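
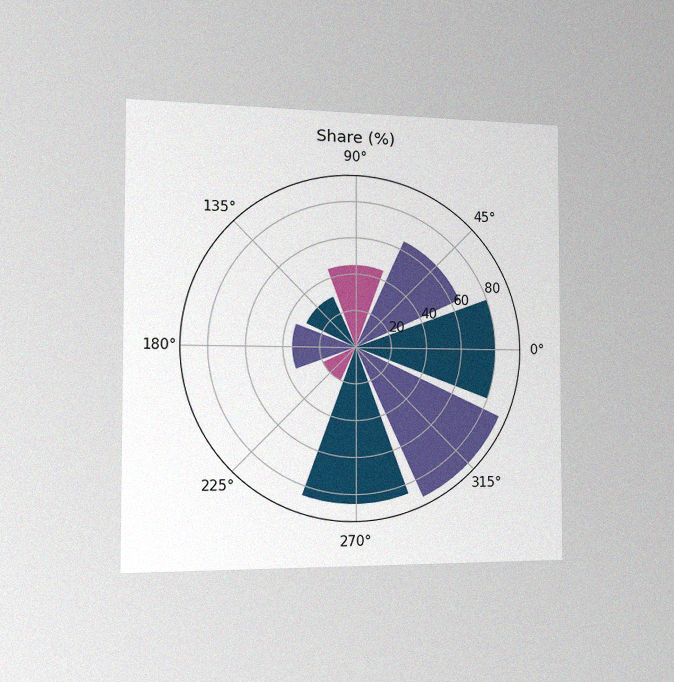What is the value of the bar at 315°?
90%

The chart is viewed slightly from the left, with some photo noise. The bar at 315° reaches 90% on the radial axis.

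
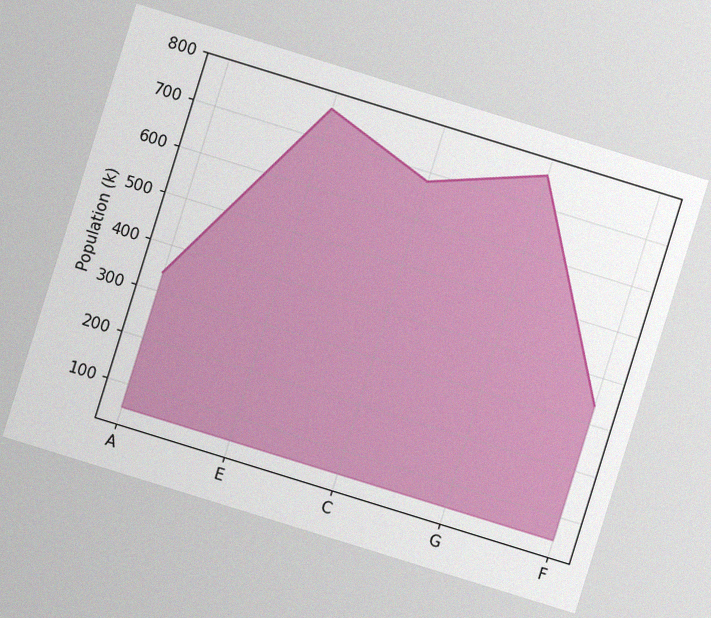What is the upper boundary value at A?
340k

The chart is tilted about 17° clockwise, with some photo noise. At A the upper boundary is at 340k.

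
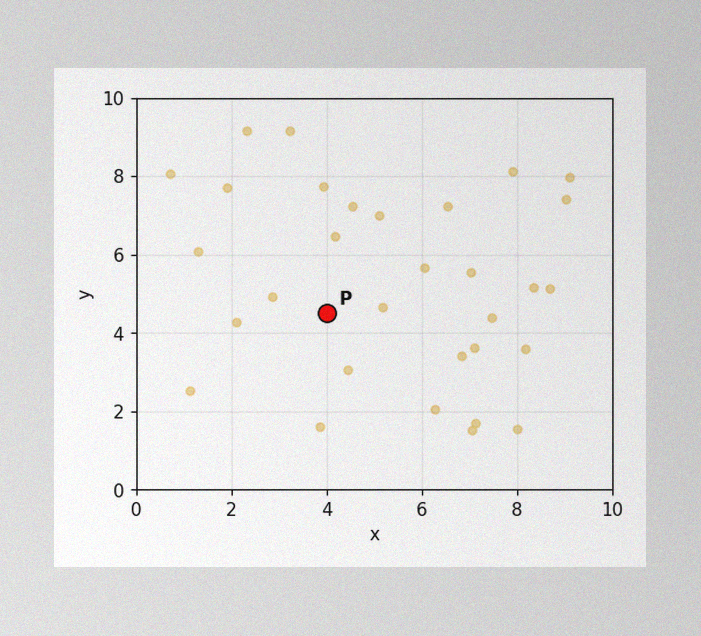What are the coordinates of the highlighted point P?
The image has some photo noise and uneven lighting. Following the gridlines from P to each axis, P sits at (4, 4.5).

(4, 4.5)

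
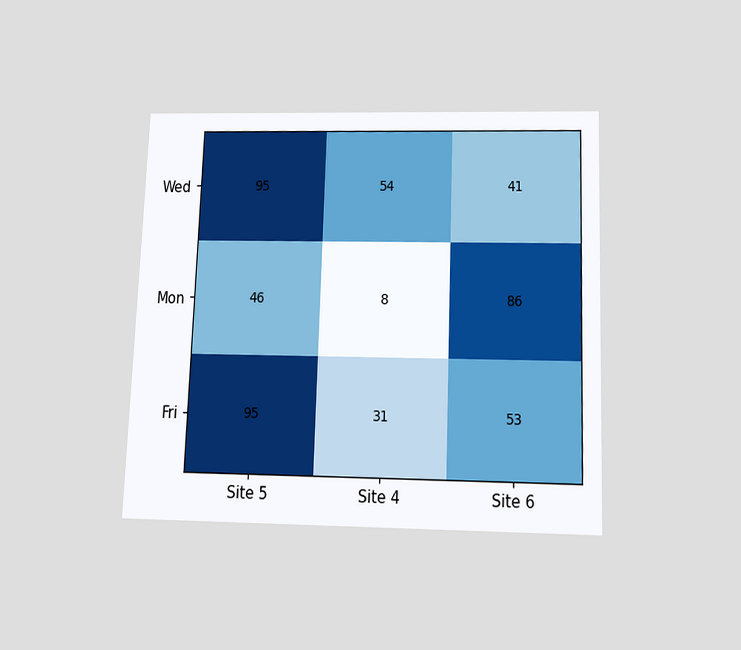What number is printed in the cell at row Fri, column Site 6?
53

The chart is tilted about 2° clockwise and viewed slightly from below. The (Fri, Site 6) cell reads 53.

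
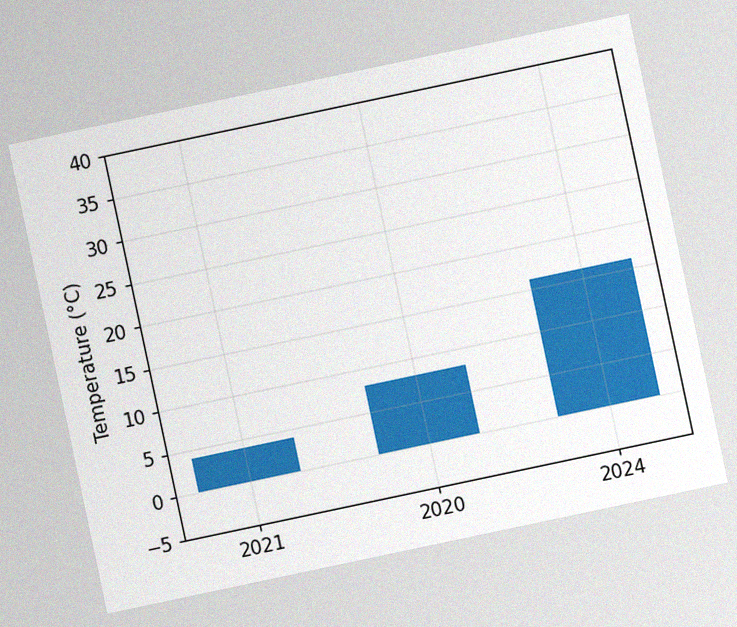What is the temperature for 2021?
4°C

The chart is tilted about 12° counter-clockwise, with some photo noise. Reading along the chart's y-axis, the 2021 bar reaches 4°C.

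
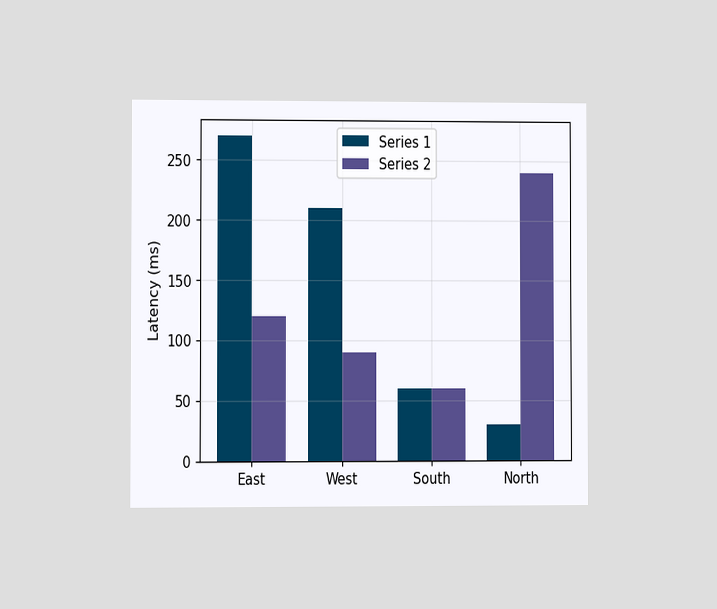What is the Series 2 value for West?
90ms

The chart is viewed at a slight angle. The Series 2 bar at West reaches 90ms on the y-axis.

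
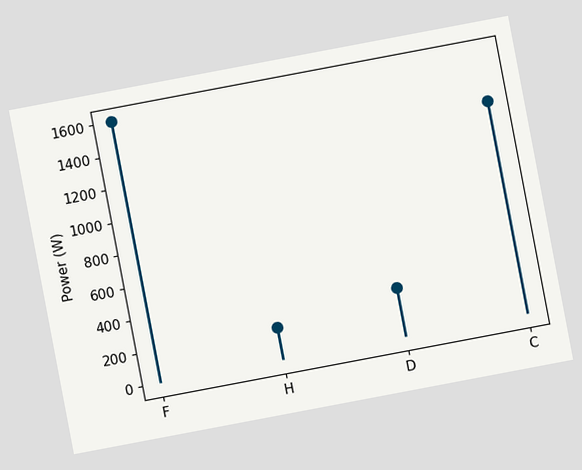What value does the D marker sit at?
The chart is tilted about 11° counter-clockwise. The D marker sits at 300W.

300W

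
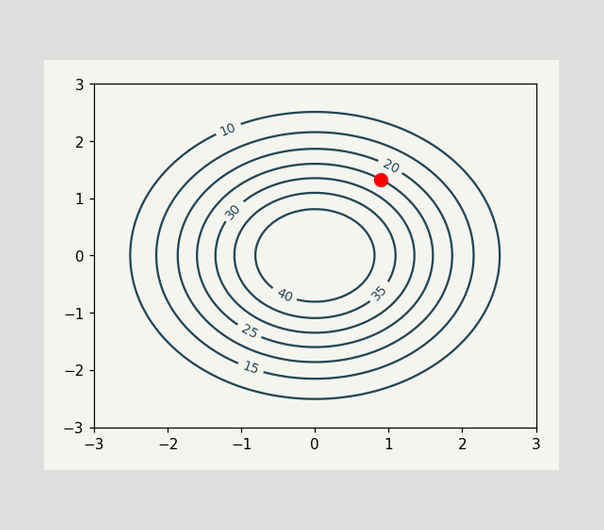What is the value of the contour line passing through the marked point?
25

The marked point sits on the contour labelled 25.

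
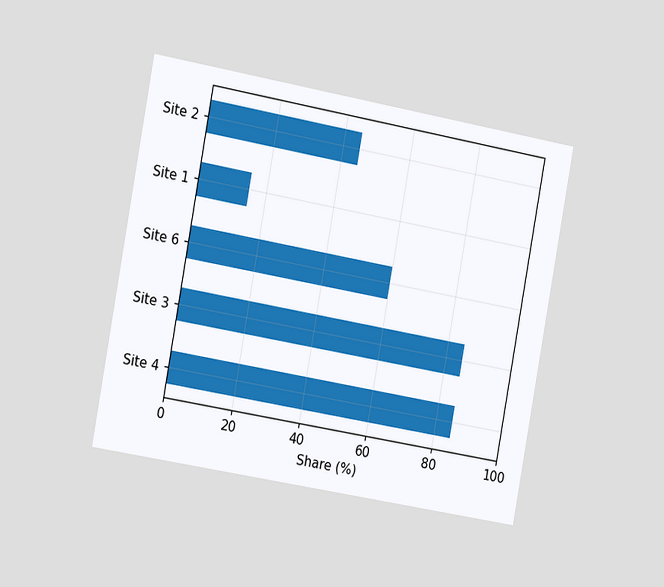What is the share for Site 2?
45%

The chart is tilted about 10° clockwise and viewed slightly from the left. Reading along the chart's x-axis, the Site 2 bar reaches 45%.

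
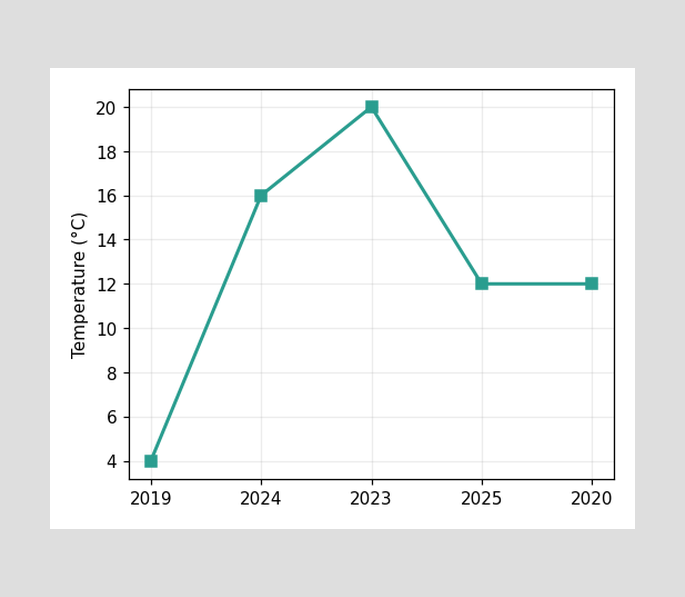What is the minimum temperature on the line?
4°C

The lowest point is at 2019, and reading across to the y-axis gives 4°C.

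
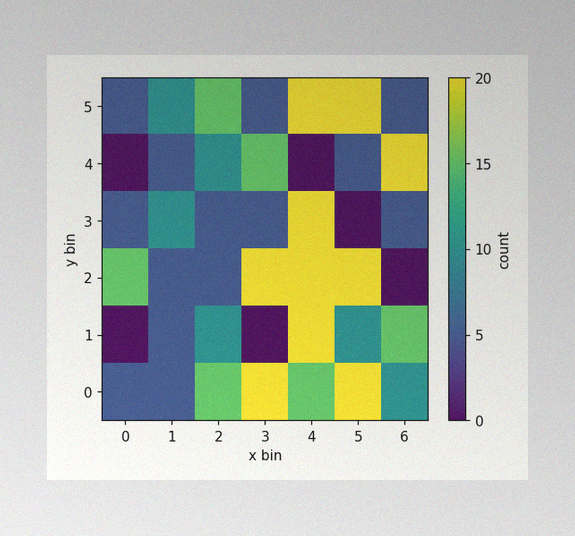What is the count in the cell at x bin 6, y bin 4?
The image has some photo noise and uneven lighting. Matching the cell (6, 4) against the colorbar gives 20.

20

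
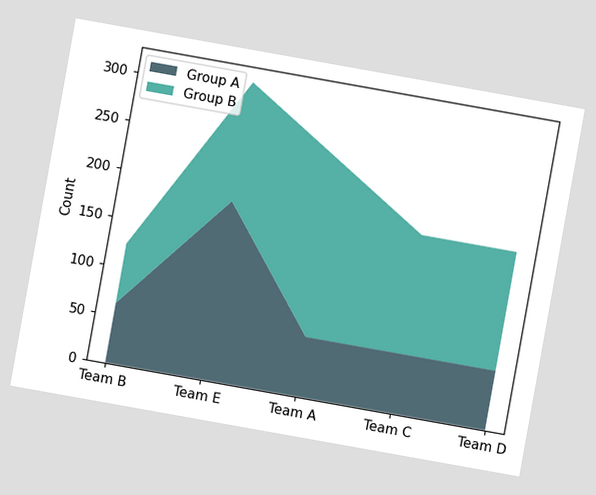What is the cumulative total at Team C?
186

The chart is tilted about 10° clockwise. The stacked total at Team C reaches 186.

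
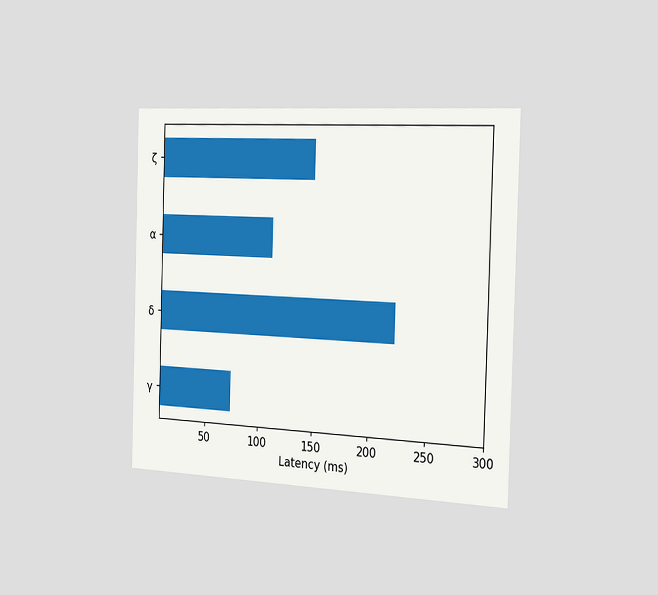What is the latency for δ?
The chart is viewed slightly from the right. Reading along the chart's x-axis, the δ bar reaches 222ms.

222ms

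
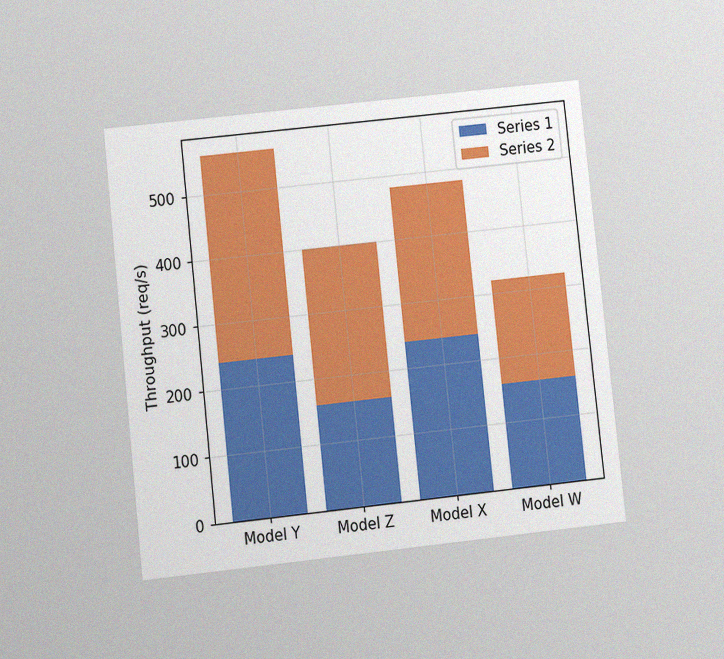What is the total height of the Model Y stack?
560req/s

The chart is tilted about 6° counter-clockwise and viewed at a slight angle, with some photo noise. The Model Y stack's top reaches 560req/s on the y-axis.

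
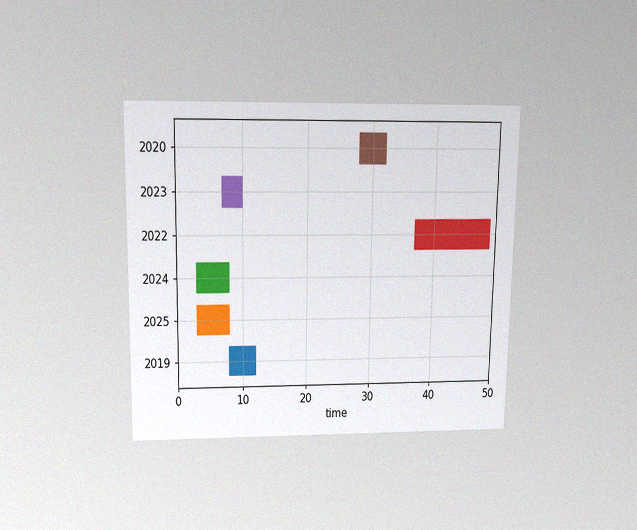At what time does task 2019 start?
8

The chart is viewed slightly from above, with some photo noise. The 2019 bar begins at t=8.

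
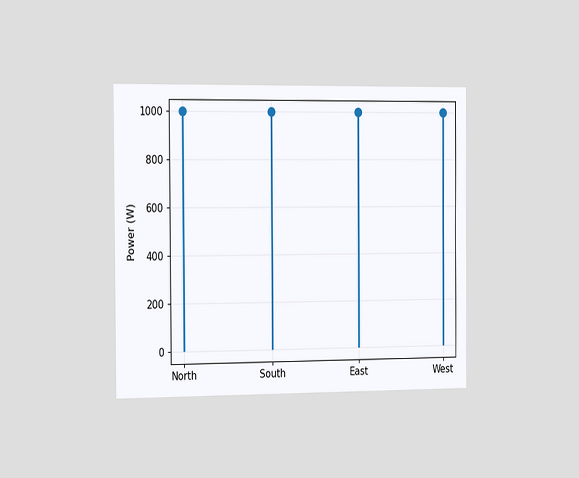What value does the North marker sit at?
The chart is viewed slightly from the left. The North marker sits at 1000W.

1000W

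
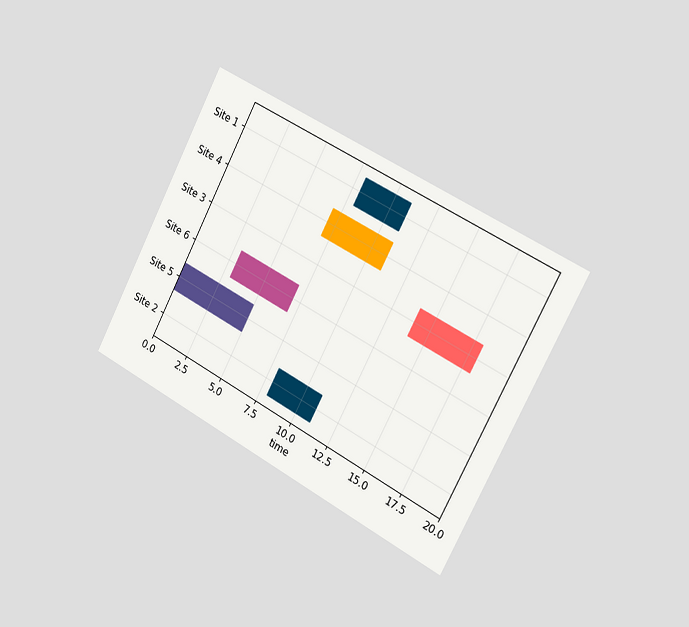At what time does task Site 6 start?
The chart is tilted about 28° clockwise and viewed slightly from the right. The Site 6 bar begins at t=3.

3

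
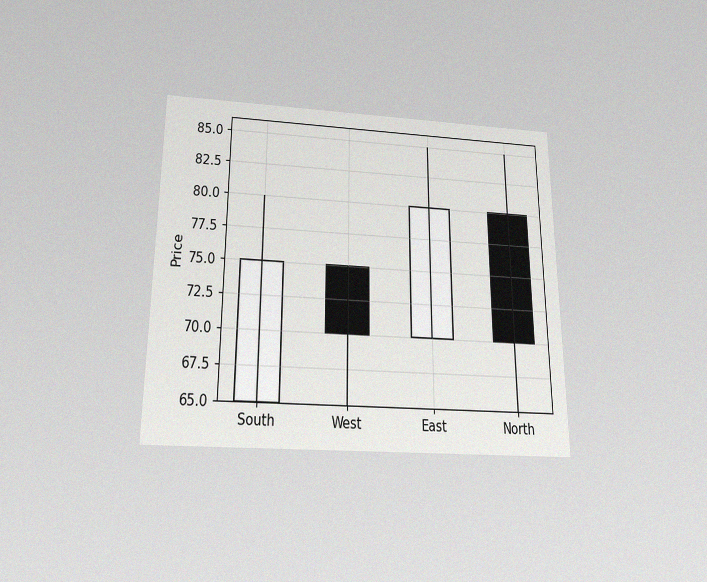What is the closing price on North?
The chart is viewed slightly from below, with some photo noise. The North candle closes at 70.

70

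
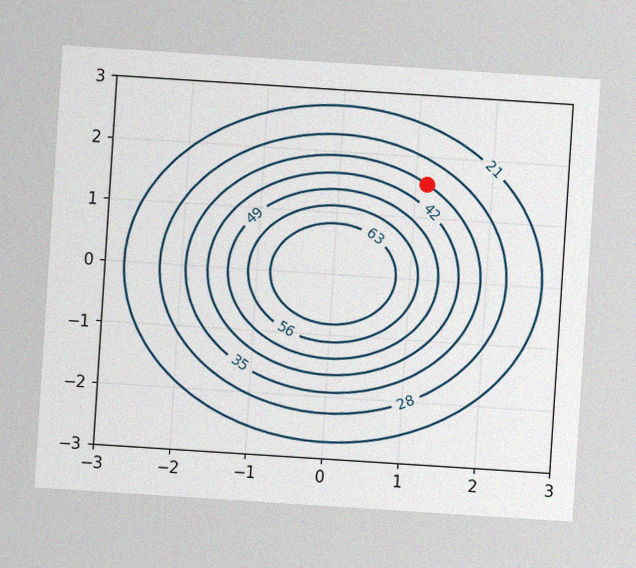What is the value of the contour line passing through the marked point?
The chart is tilted about 4° clockwise, with some photo noise. The marked point sits on the contour labelled 35.

35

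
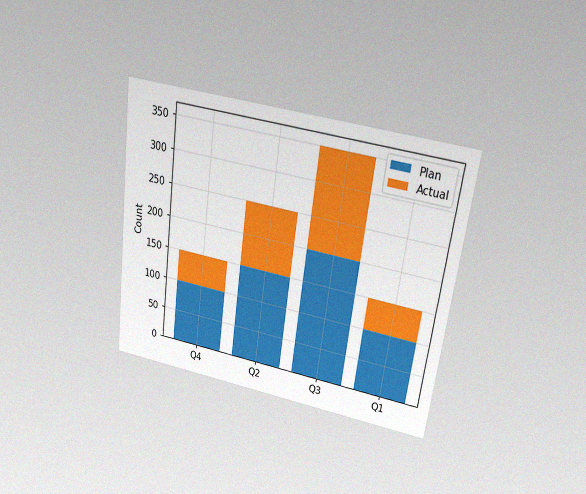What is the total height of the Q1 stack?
The chart is tilted about 8° clockwise and viewed slightly from above, with some photo noise. The Q1 stack's top reaches 150 on the y-axis.

150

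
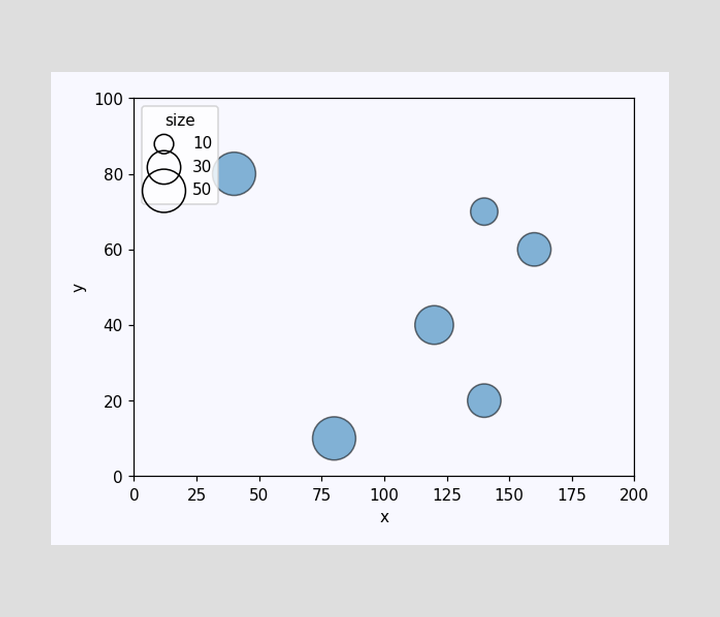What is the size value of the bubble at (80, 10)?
50

Matching the bubble at (80, 10) against the size legend gives 50.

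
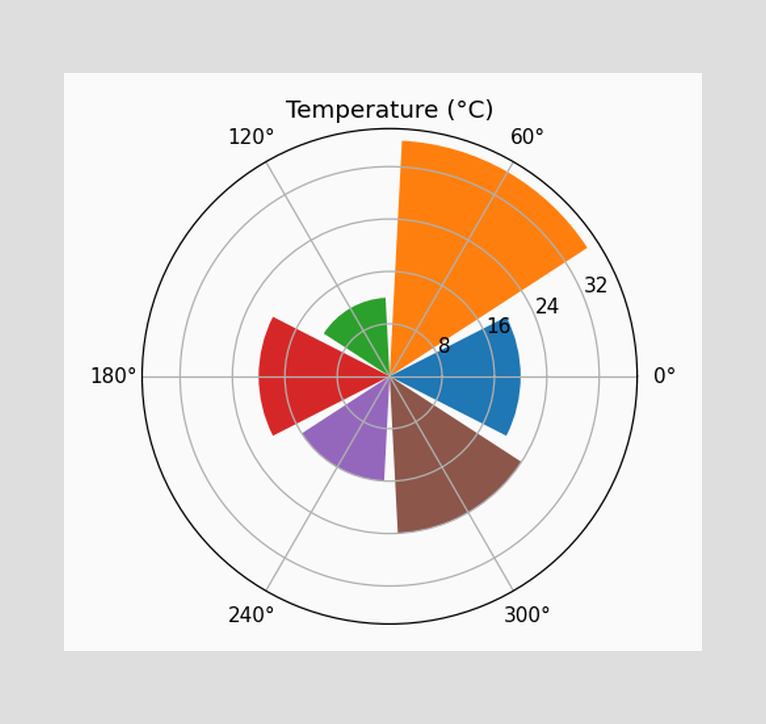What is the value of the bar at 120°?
The bar at 120° reaches 12°C on the radial axis.

12°C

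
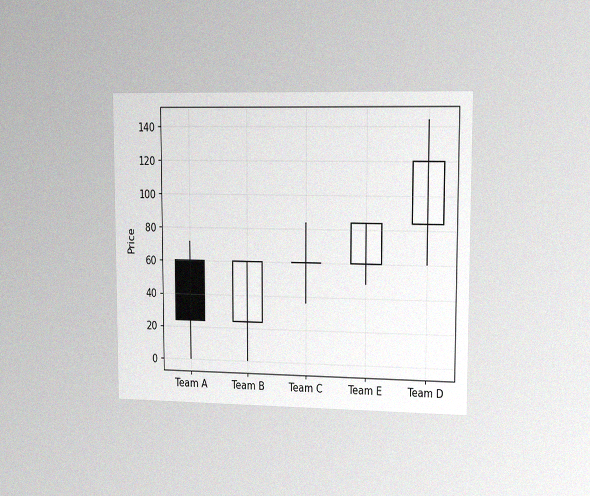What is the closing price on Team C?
The chart is viewed slightly from the right, with some photo noise. The Team C candle closes at 60.

60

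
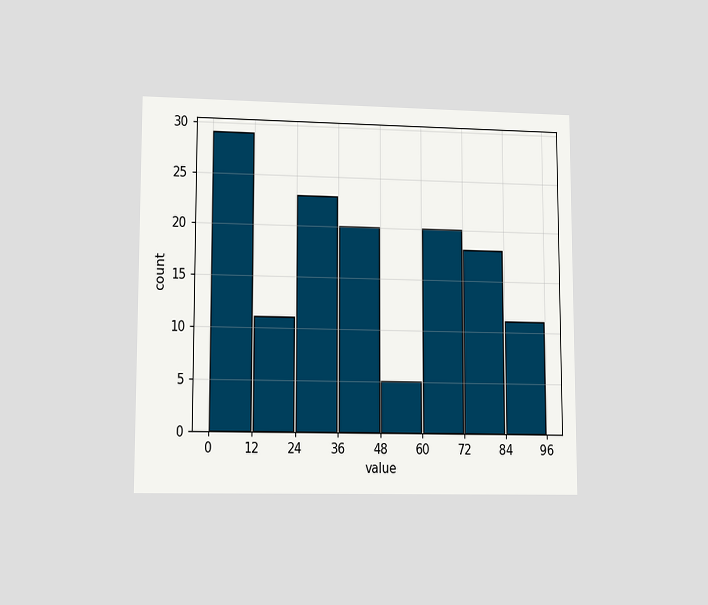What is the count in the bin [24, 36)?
23

The chart is viewed at a slight angle. The [24, 36) bin has height 23.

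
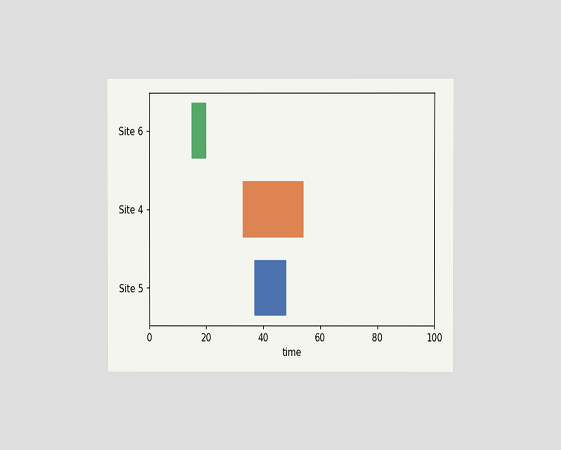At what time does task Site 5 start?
The chart is viewed at a slight angle. The Site 5 bar begins at t=37.

37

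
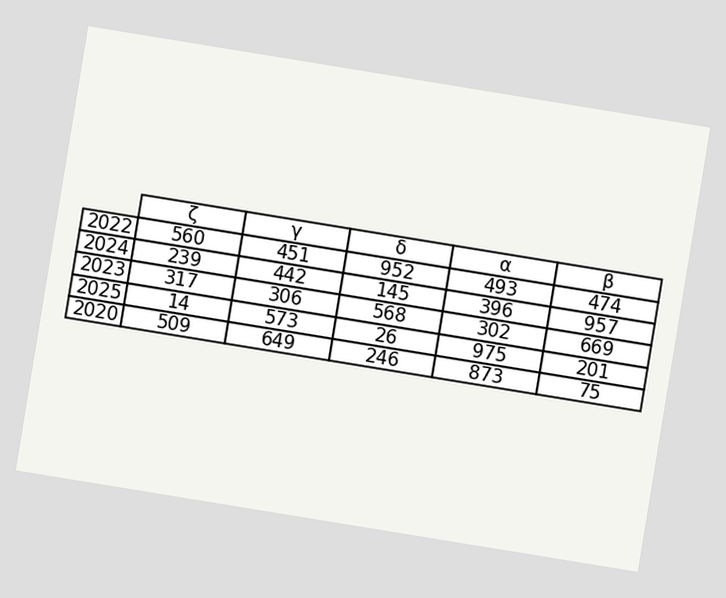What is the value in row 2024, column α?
The chart is tilted about 9° clockwise. The (2024, α) cell reads 396.

396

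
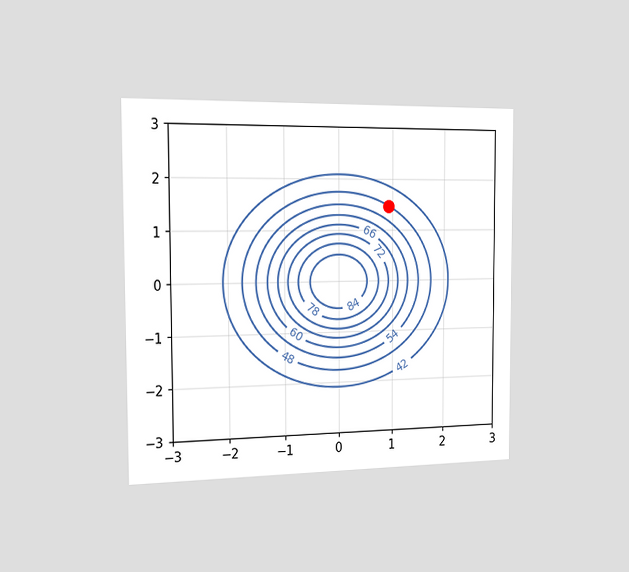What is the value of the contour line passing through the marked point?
48

The chart is viewed slightly from the left. The marked point sits on the contour labelled 48.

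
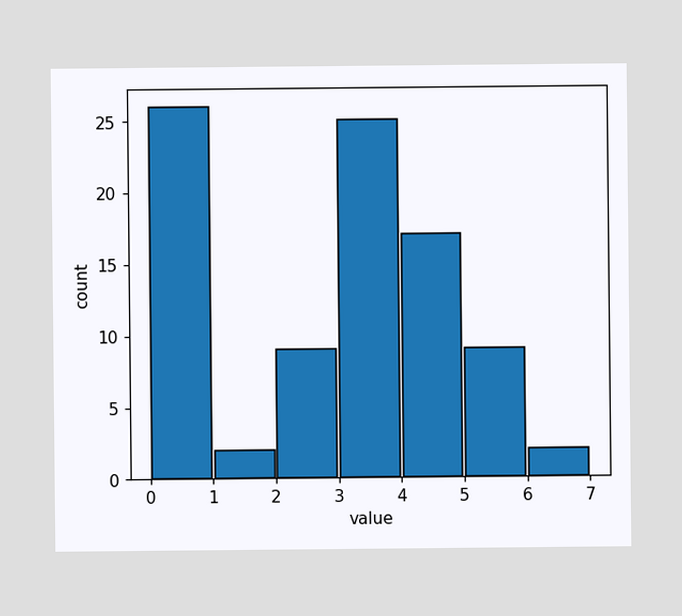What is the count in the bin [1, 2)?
The [1, 2) bin has height 2.

2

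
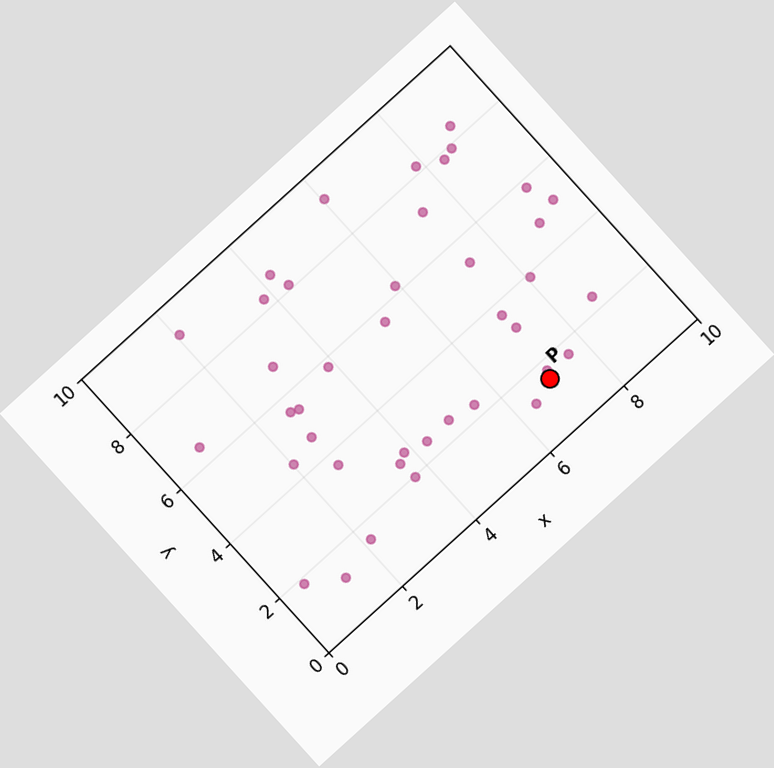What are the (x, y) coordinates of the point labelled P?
The chart is tilted about 42° counter-clockwise. Following the gridlines from P to each axis, P sits at (7, 1.5).

(7, 1.5)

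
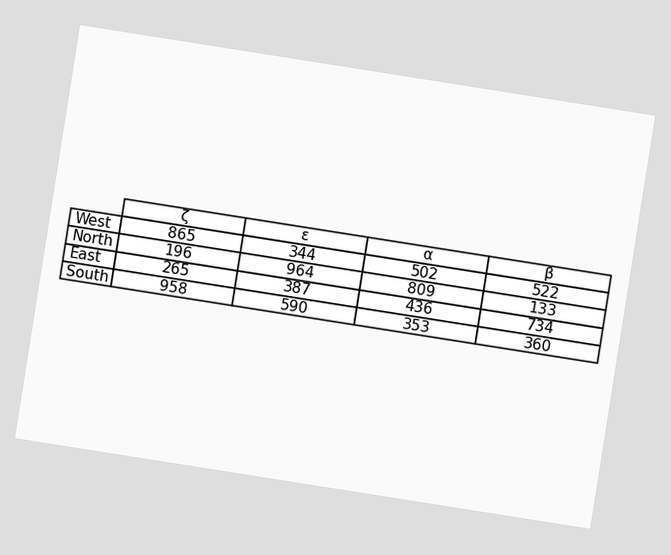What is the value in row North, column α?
809

The chart is tilted about 9° clockwise. The (North, α) cell reads 809.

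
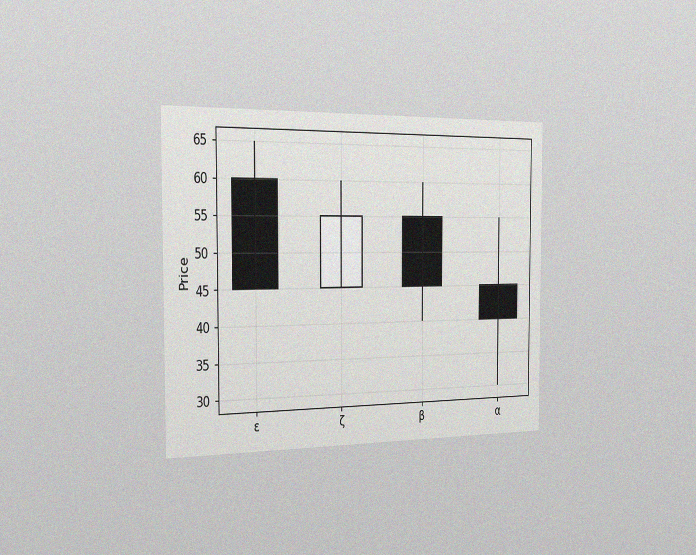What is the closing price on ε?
The chart is viewed slightly from the left, with some photo noise. The ε candle closes at 45.

45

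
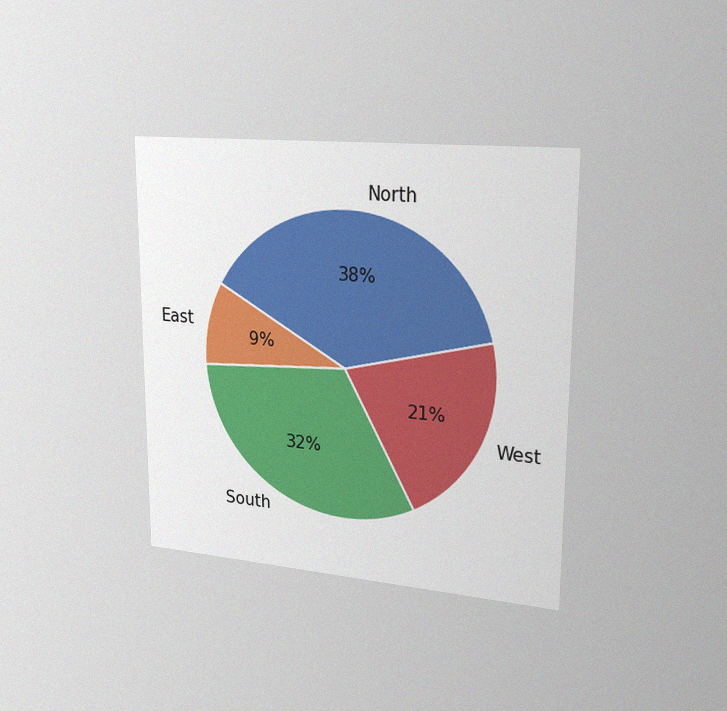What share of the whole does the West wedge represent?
The chart is viewed slightly from the right, with some photo noise. The West slice takes up 21% of the pie.

21%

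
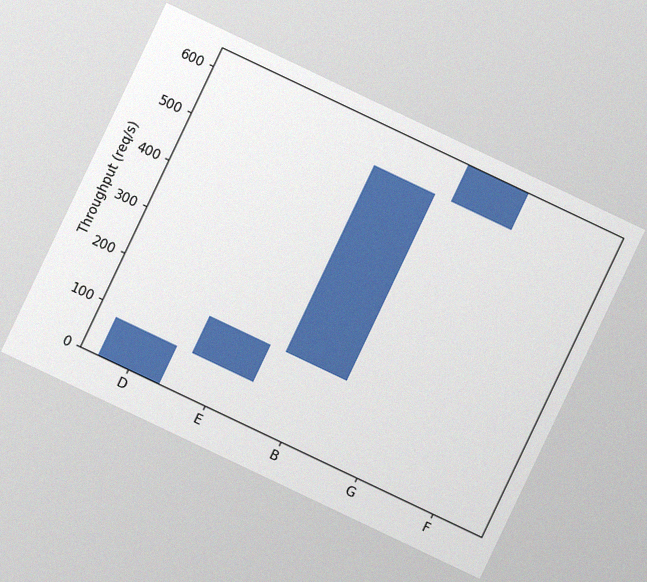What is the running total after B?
560req/s

The chart is tilted about 25° clockwise, with some photo noise. After B the running total reaches 560req/s.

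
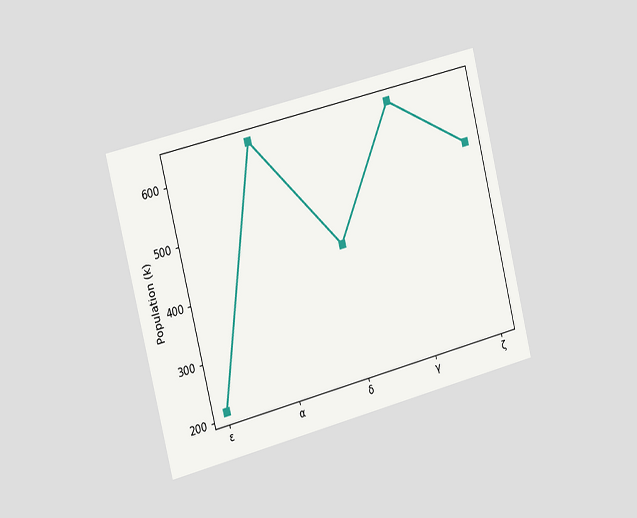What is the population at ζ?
530k

The chart is tilted about 14° counter-clockwise and viewed slightly from the left. At ζ, the line is at 530k.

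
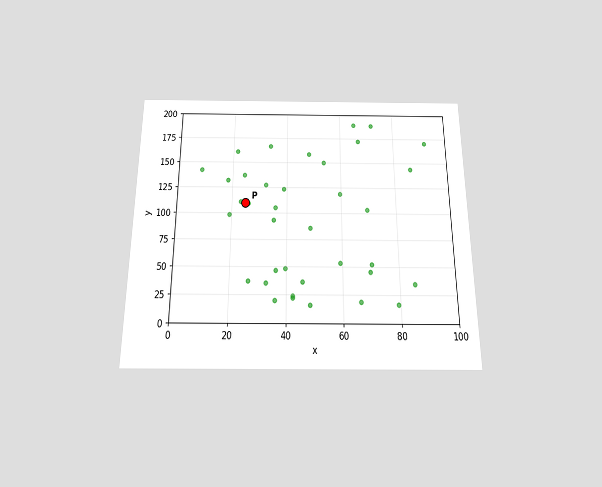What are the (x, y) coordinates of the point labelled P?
(25, 110)

The chart is viewed slightly from below. Following the gridlines from P to each axis, P sits at (25, 110).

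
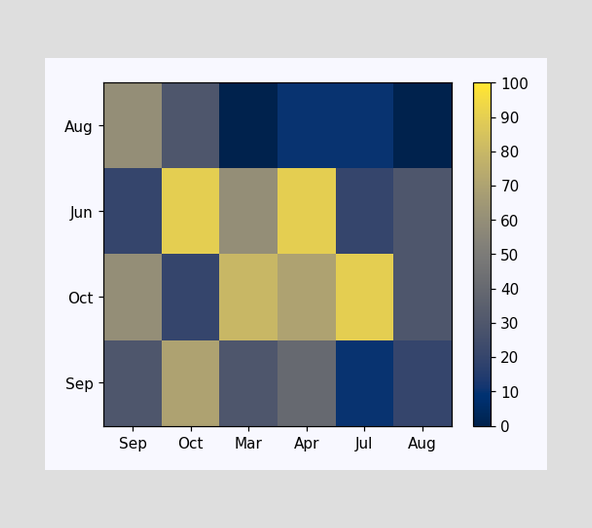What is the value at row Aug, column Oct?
30

Matching cell (Aug, Oct) against the colorbar gives 30.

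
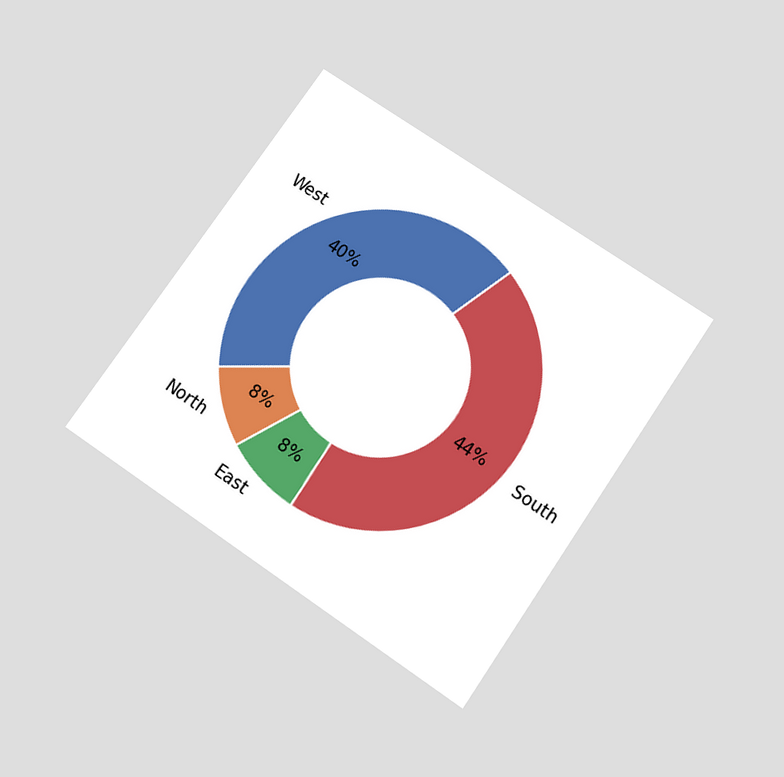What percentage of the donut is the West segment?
40%

The chart is tilted about 34° clockwise and viewed slightly from below. The West segment takes up 40% of the ring.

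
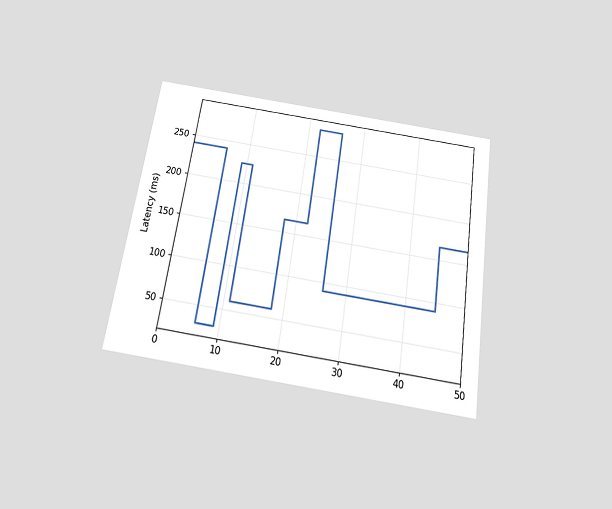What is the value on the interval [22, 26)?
The chart is tilted about 8° clockwise and viewed slightly from below. On [22, 26) the step sits at 285ms.

285ms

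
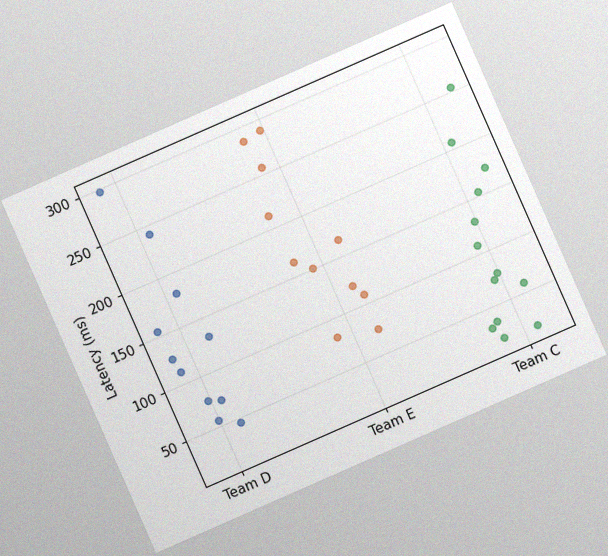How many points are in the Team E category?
The chart is tilted about 24° counter-clockwise, with some photo noise. Counting the markers in the Team E column gives 11.

11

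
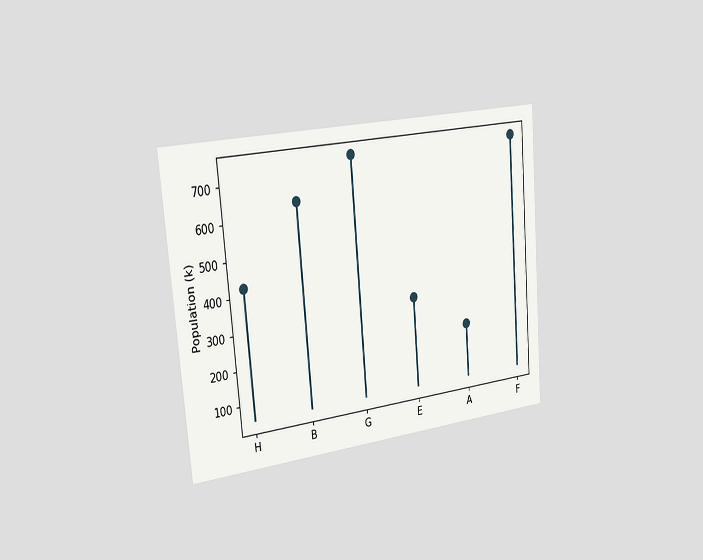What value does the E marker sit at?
318k

The chart is tilted about 5° counter-clockwise and viewed slightly from the left. The E marker sits at 318k.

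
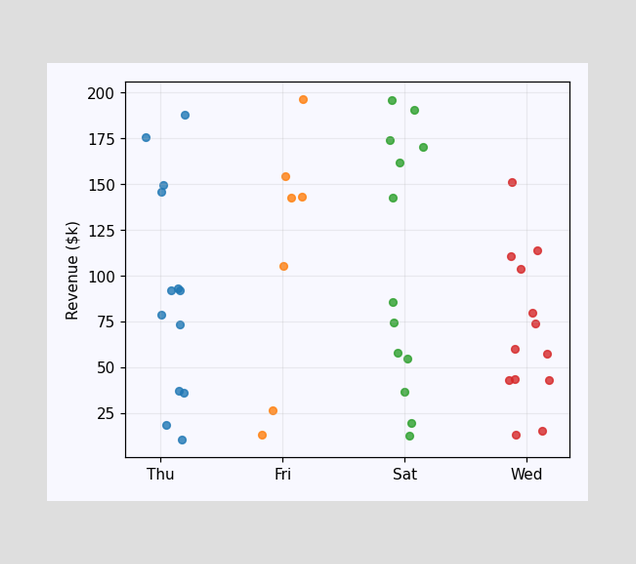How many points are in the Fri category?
7

Counting the markers in the Fri column gives 7.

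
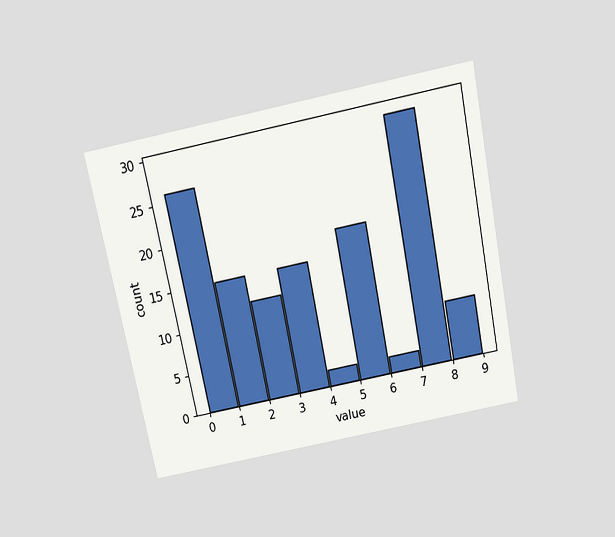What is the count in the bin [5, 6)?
The chart is tilted about 11° counter-clockwise and viewed slightly from above. The [5, 6) bin has height 18.

18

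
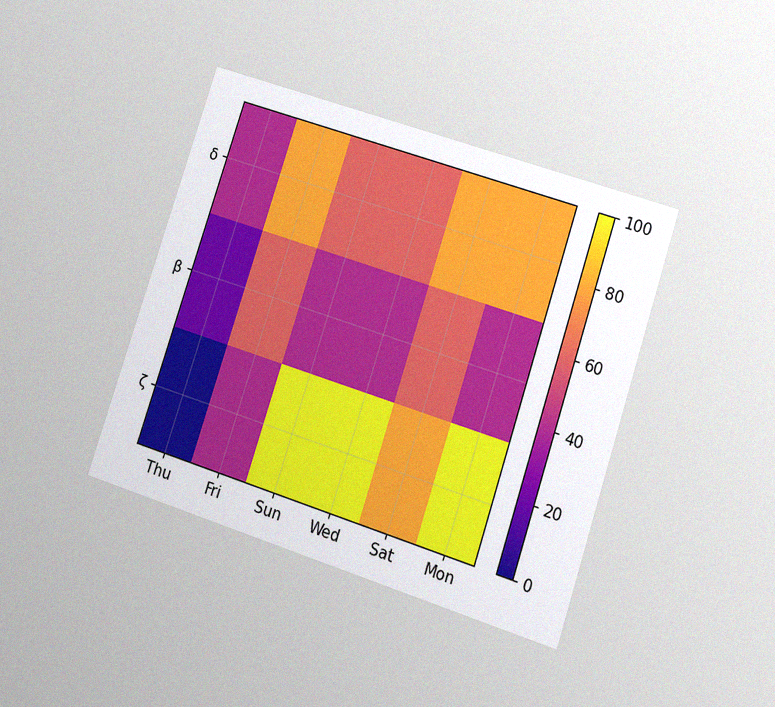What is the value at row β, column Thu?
20

The chart is tilted about 18° clockwise and viewed at a slight angle, with some photo noise. Matching cell (β, Thu) against the colorbar gives 20.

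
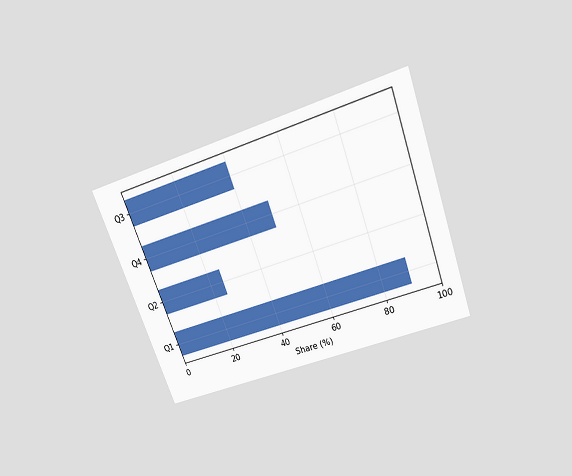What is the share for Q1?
90%

The chart is tilted about 20° counter-clockwise and viewed slightly from above. Reading along the chart's x-axis, the Q1 bar reaches 90%.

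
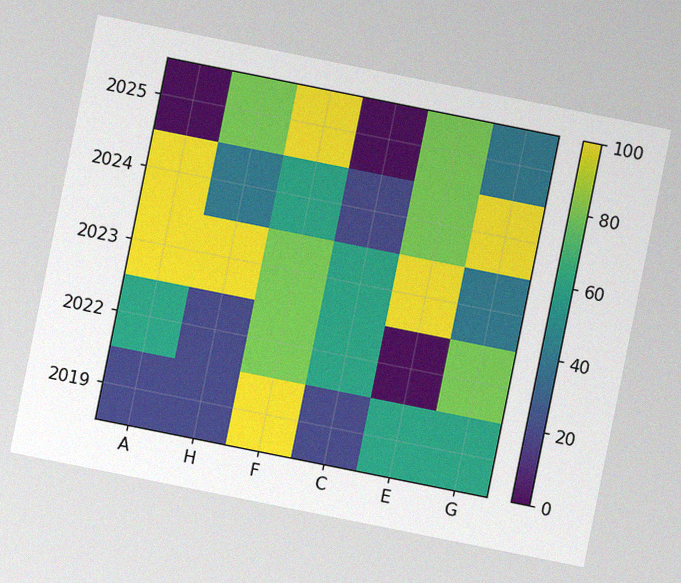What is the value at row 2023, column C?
60

The chart is tilted about 11° clockwise, with some photo noise. Matching cell (2023, C) against the colorbar gives 60.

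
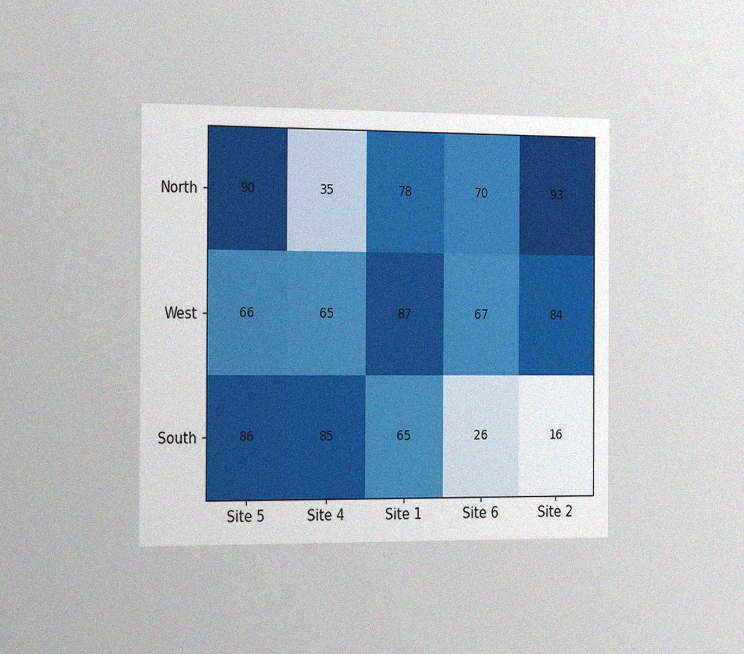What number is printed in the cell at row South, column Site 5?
86

The chart is viewed slightly from the left, with some photo noise. The (South, Site 5) cell reads 86.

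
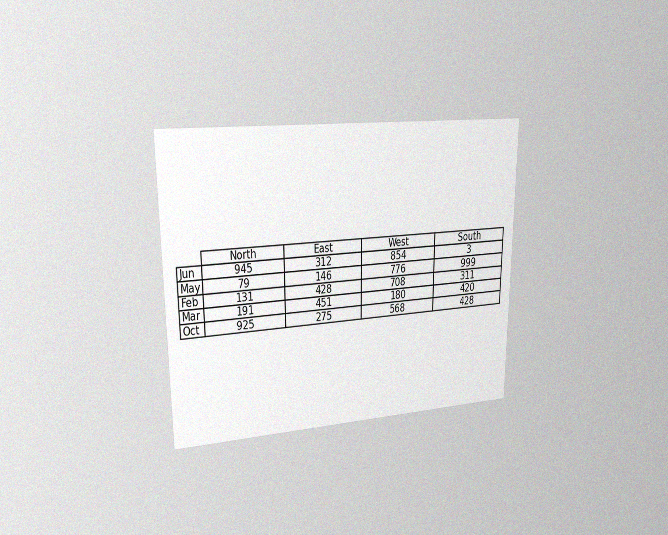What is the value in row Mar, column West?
180

The chart is viewed at a slight angle, with some photo noise. The (Mar, West) cell reads 180.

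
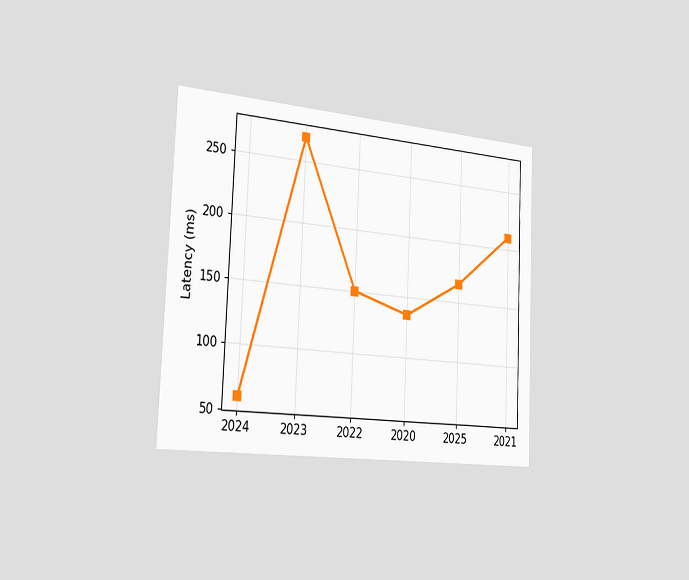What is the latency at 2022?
The chart is tilted about 2° clockwise and viewed slightly from the left. At 2022, the line is at 150ms.

150ms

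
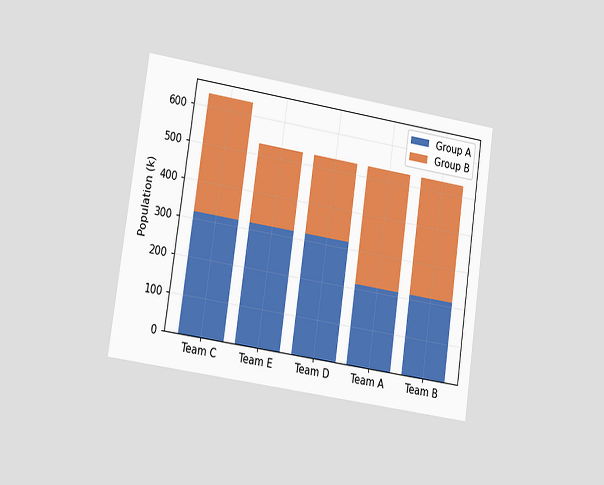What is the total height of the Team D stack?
The chart is tilted about 8° clockwise and viewed slightly from the left. The Team D stack's top reaches 530k on the y-axis.

530k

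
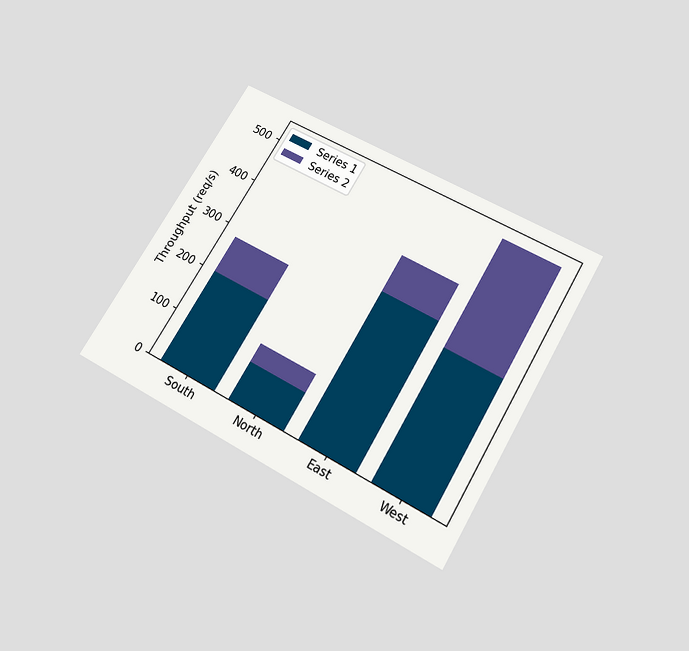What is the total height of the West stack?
520req/s

The chart is tilted about 30° clockwise and viewed slightly from below. The West stack's top reaches 520req/s on the y-axis.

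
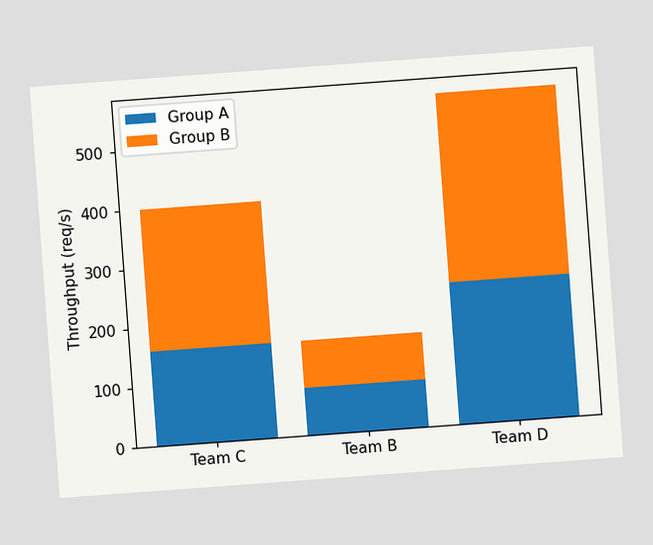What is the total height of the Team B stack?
160req/s

The chart is tilted about 4° counter-clockwise. The Team B stack's top reaches 160req/s on the y-axis.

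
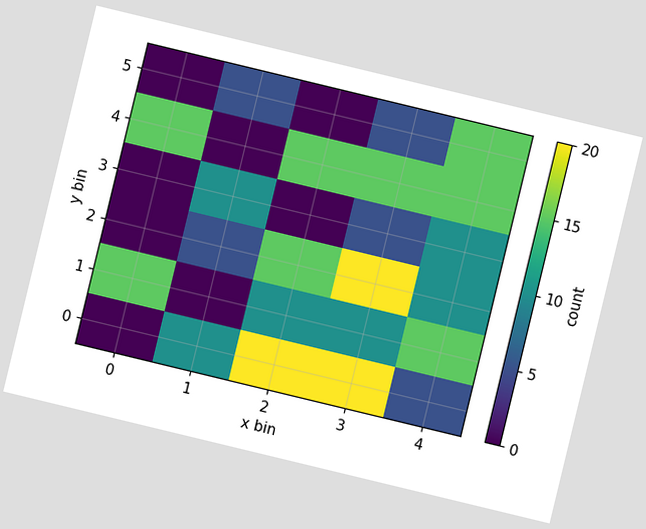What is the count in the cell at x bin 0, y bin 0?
The chart is tilted about 14° clockwise. Matching the cell (0, 0) against the colorbar gives 0.

0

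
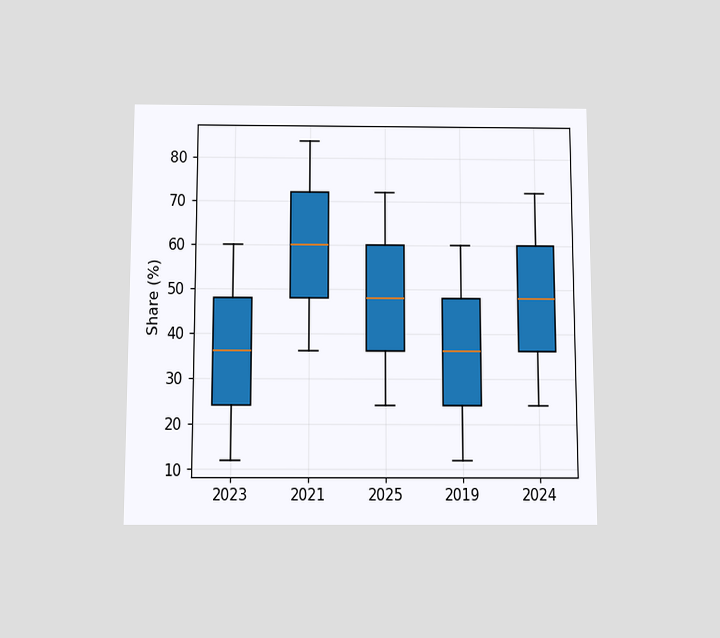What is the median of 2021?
The chart is viewed slightly from below. The median line in the 2021 box sits at 60%.

60%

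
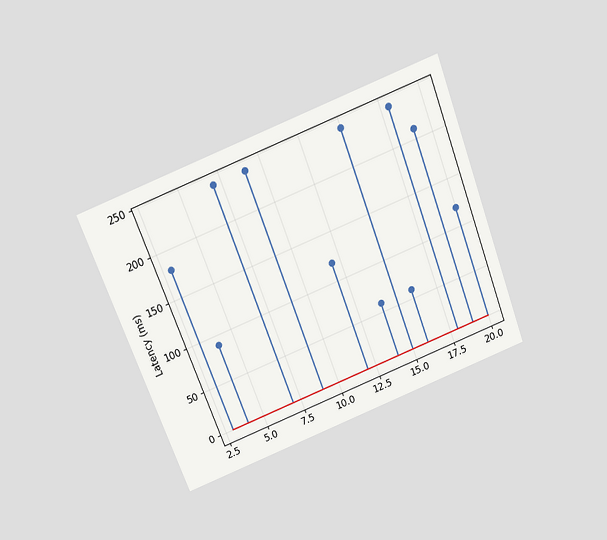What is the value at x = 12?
The chart is tilted about 21° counter-clockwise and viewed slightly from above. The stem at x=12 reaches 120ms.

120ms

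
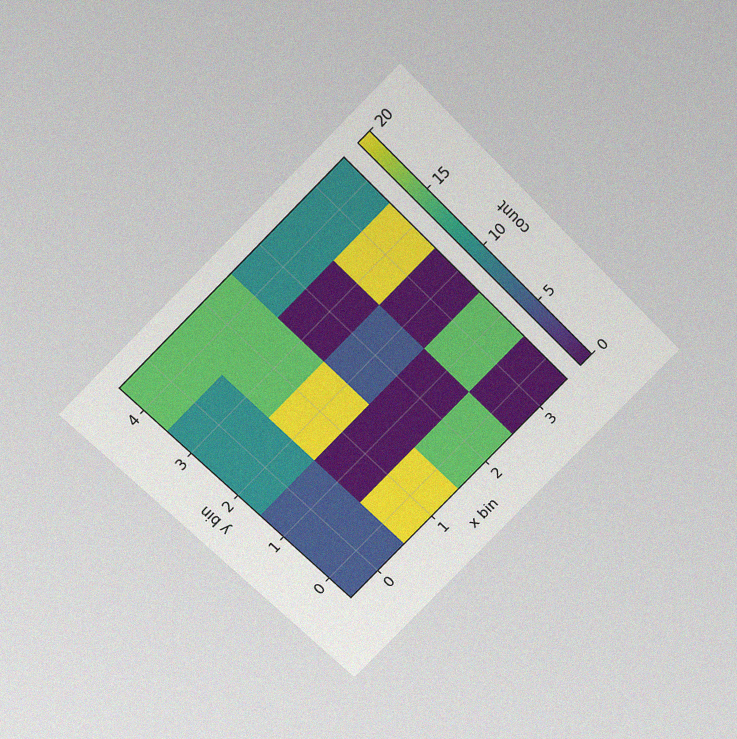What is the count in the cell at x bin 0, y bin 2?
The chart is tilted about 45° counter-clockwise and viewed slightly from above, with some photo noise. Matching the cell (0, 2) against the colorbar gives 10.

10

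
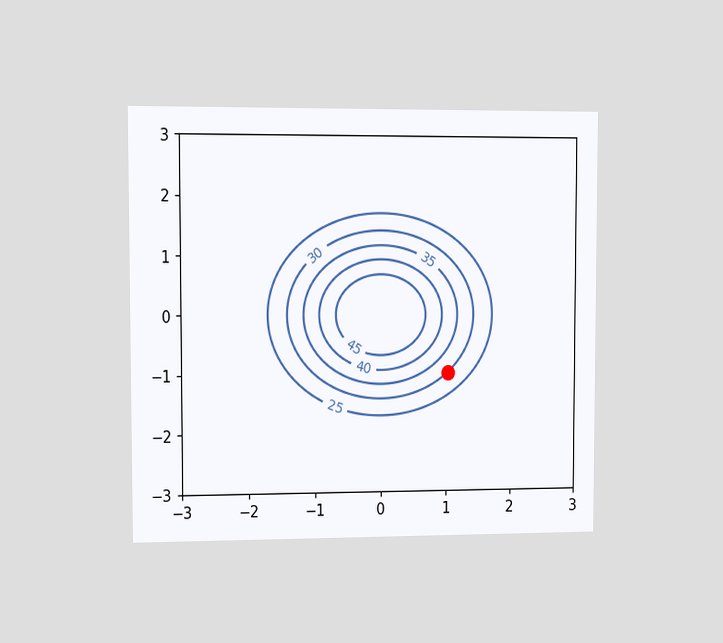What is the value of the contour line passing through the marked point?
30

The chart is viewed at a slight angle. The marked point sits on the contour labelled 30.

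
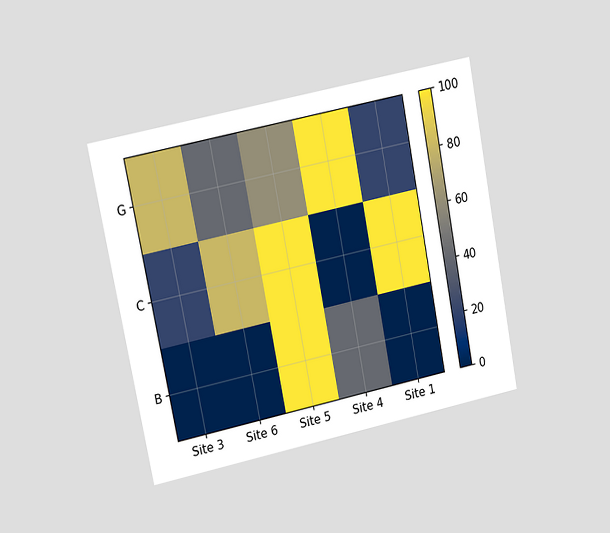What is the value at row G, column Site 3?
80

The chart is tilted about 11° counter-clockwise and viewed at a slight angle. Matching cell (G, Site 3) against the colorbar gives 80.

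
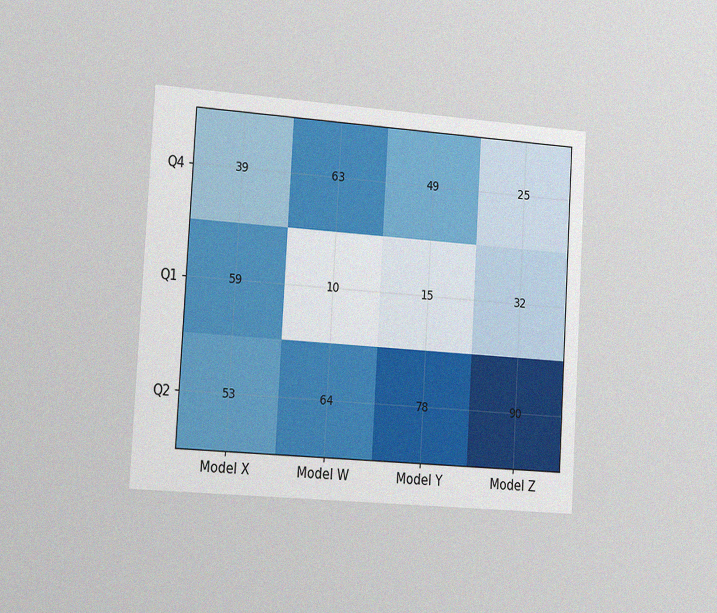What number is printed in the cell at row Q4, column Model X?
The chart is tilted about 3° clockwise and viewed slightly from the left, with some photo noise. The (Q4, Model X) cell reads 39.

39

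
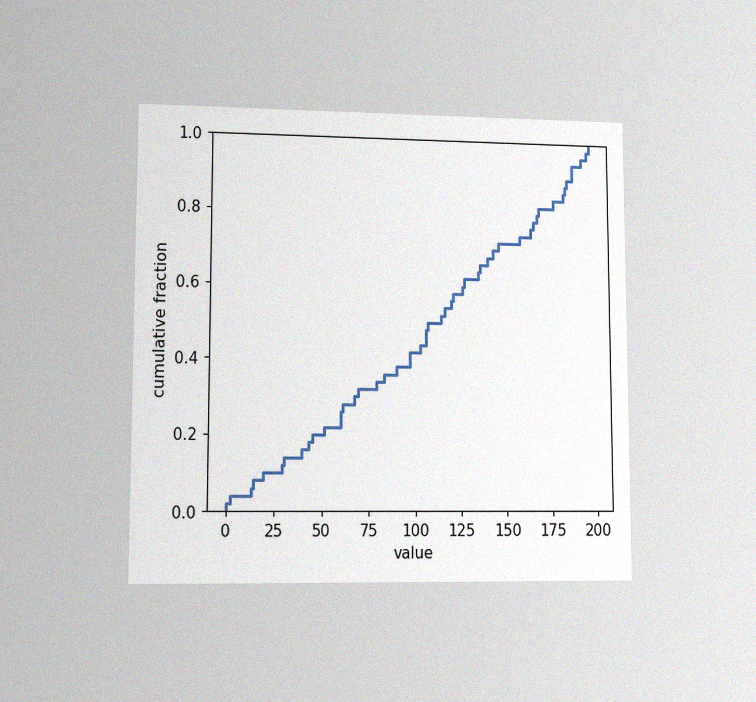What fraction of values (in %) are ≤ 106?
The chart is viewed at a slight angle, with some photo noise. At x=106 the ECDF step is at 48%.

48%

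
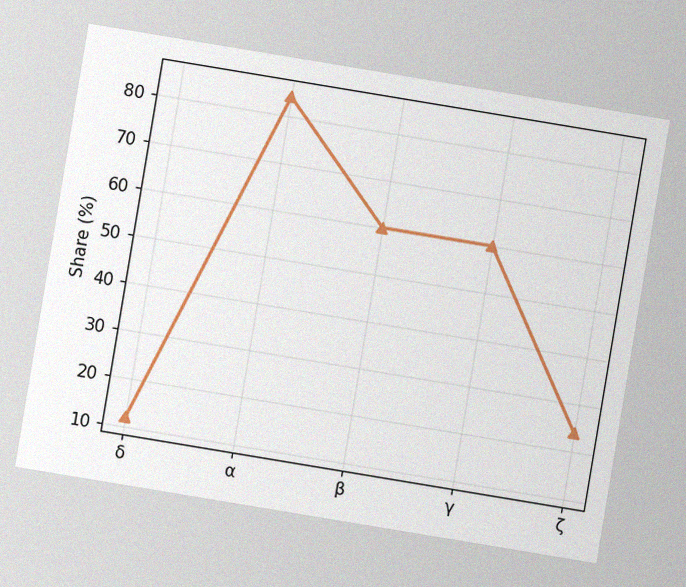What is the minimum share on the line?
12%

The chart is tilted about 9° clockwise, with some photo noise. The lowest point is at δ, and reading across to the y-axis gives 12%.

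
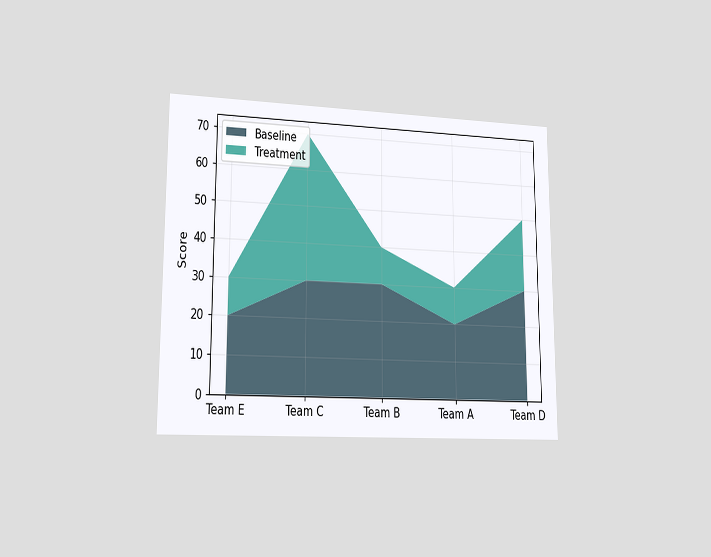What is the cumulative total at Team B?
The chart is viewed at a slight angle. The stacked total at Team B reaches 40.

40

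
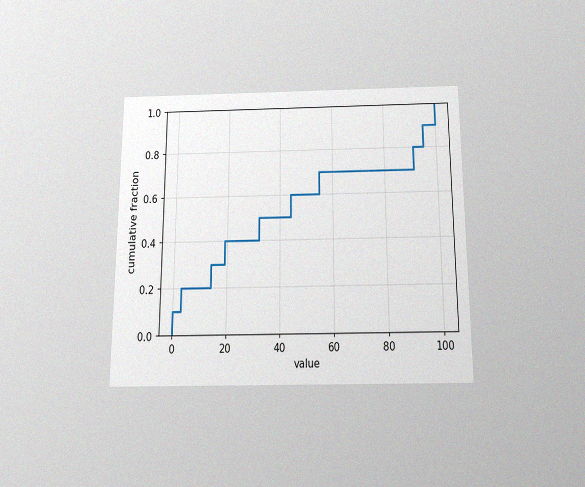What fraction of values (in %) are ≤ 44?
60%

The chart is viewed slightly from below, with some photo noise. At x=44 the ECDF step is at 60%.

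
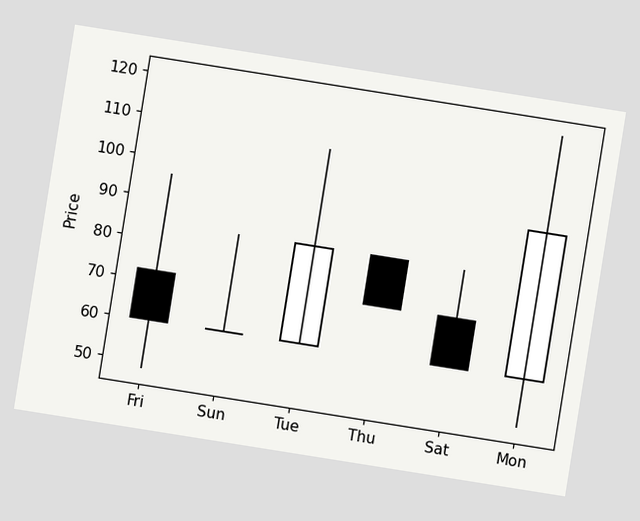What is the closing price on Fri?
The chart is tilted about 9° clockwise. The Fri candle closes at 60.

60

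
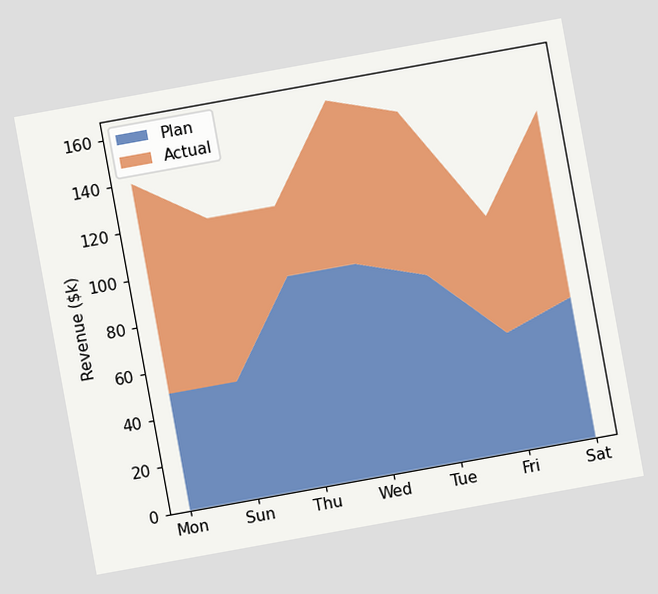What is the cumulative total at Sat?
$140k

The chart is tilted about 10° counter-clockwise. The stacked total at Sat reaches $140k.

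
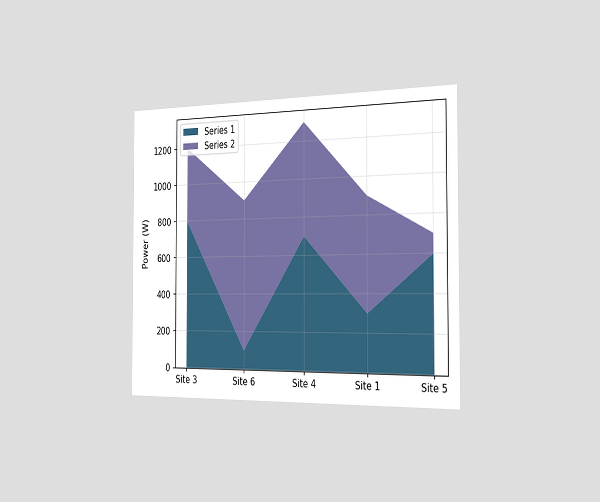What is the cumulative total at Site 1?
The chart is viewed slightly from the right. The stacked total at Site 1 reaches 900W.

900W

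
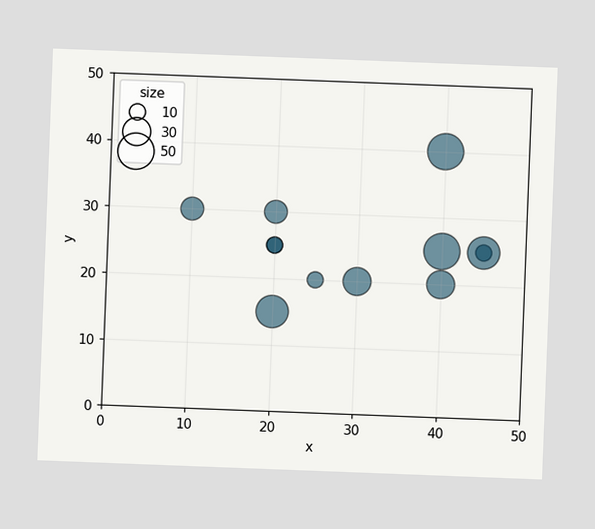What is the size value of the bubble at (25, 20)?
10

The chart is tilted about 2° clockwise. Matching the bubble at (25, 20) against the size legend gives 10.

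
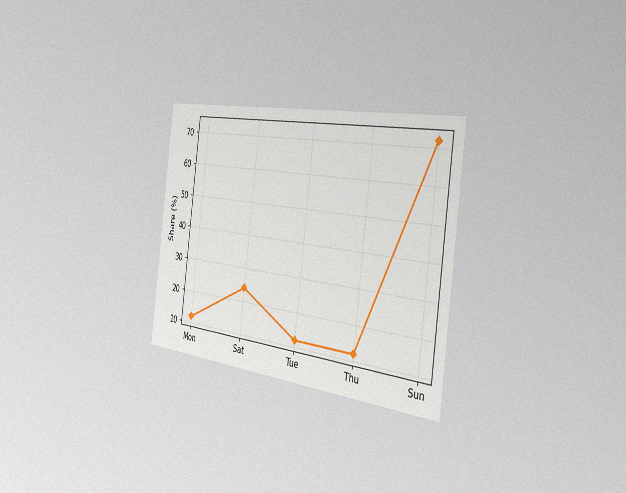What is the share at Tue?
The chart is tilted about 7° clockwise and viewed slightly from the right, with some photo noise. At Tue, the line is at 12%.

12%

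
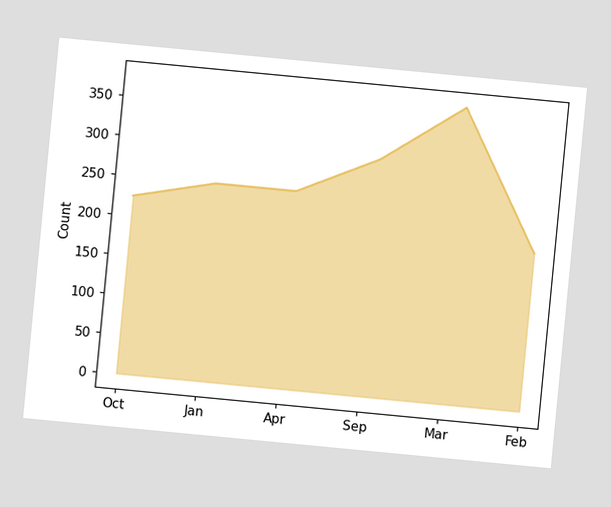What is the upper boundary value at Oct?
The chart is tilted about 5° clockwise. At Oct the upper boundary is at 225.

225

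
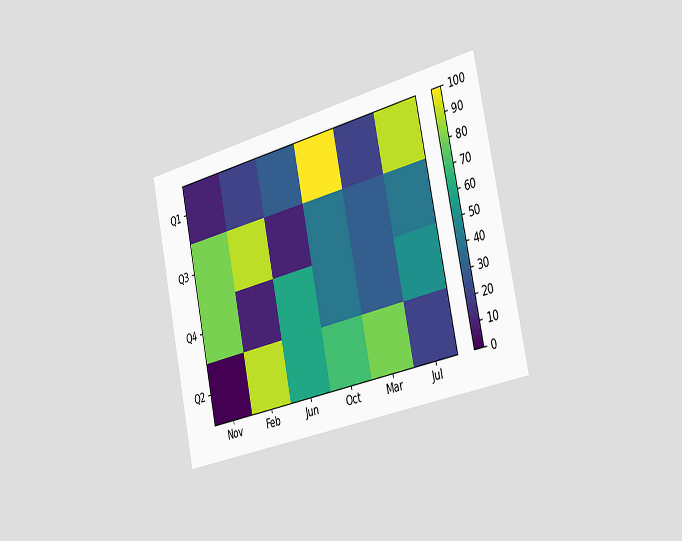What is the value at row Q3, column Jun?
The chart is tilted about 12° counter-clockwise and viewed slightly from the right. Matching cell (Q3, Jun) against the colorbar gives 10.

10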